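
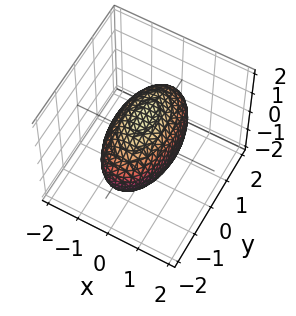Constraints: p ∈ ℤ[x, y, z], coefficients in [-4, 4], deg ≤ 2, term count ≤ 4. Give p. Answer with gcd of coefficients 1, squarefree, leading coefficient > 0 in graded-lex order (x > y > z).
First, the degree is 2 — a closed, bounded, convex surface; a quadric.
Next, symmetries: the y ↦ −y reflection is a symmetry, so y appears only in even powers; the z ↦ −z reflection is a symmetry, so z appears only in even powers; mirror symmetry x ↦ −x ⇒ only even powers of x.
Then, from the visible intercepts: the x-axis gridline crossings are at x ∈ {-1, 1}.
Finally, matching integer coefficients to the picture gives p.

3*x^2 + y^2 + 2*z^2 - 3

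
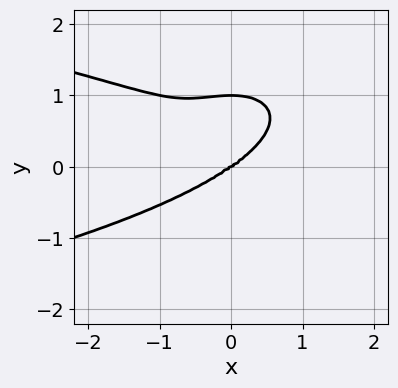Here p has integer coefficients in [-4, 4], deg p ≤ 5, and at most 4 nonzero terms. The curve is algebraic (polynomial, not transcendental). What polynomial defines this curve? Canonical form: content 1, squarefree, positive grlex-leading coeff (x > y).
x^2*y^2 + 3*y^4 + x^3 - 3*y^3

The degree is 4 — the shape is more complex than any degree-3 curve.
From the visible intercepts: one x-axis crossing is at x = 0; the y-axis gridline crossings are at y ∈ {0, 1}.
Matching integer coefficients to the picture gives p.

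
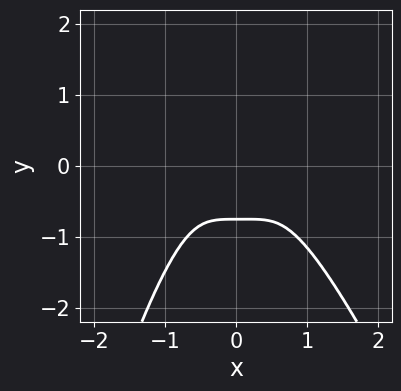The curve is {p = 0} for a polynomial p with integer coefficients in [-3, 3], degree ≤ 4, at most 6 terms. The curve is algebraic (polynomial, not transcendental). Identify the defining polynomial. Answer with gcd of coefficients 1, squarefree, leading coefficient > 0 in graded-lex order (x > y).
1. The degree is 4 — the shape is more complex than any degree-3 curve.
2. Against the integer gridlines: it misses every integer gridline on the x-axis.
3. The integer polynomial consistent with all of this is the stated p.

3*x^4 + x^3*y + y^3 - y^2 + 1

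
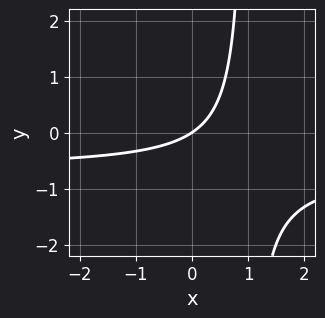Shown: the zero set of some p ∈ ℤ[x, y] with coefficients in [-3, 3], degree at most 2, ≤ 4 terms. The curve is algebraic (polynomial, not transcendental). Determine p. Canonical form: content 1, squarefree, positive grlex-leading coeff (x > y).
1. deg p = 2. A generic line meets the curve in up to 2 points.
2. Observable constraints: one y-axis crossing is at y = 0; it crosses the x-axis at the gridline x = 0.
3. Putting this together gives p.

3*x*y + 2*x - 3*y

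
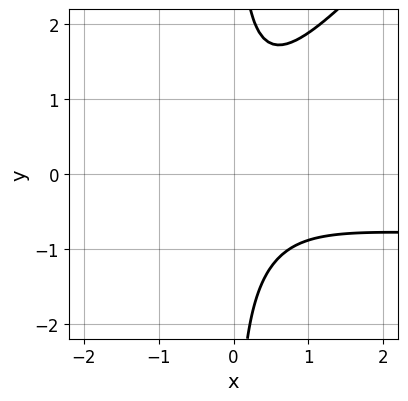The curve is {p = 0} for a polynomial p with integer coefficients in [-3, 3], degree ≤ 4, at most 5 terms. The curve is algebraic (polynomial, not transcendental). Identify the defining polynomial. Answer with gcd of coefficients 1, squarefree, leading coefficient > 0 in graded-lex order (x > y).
(a) Degree: no degree-2 curve has this shape, so deg p = 3.
(b) Against the integer gridlines: it misses every integer gridline on the y-axis; it misses every integer gridline on the x-axis.
(c) Assembling these constraints gives the stated polynomial.

3*x^2*y - 3*x*y^2 + 3*x^2 - x + 3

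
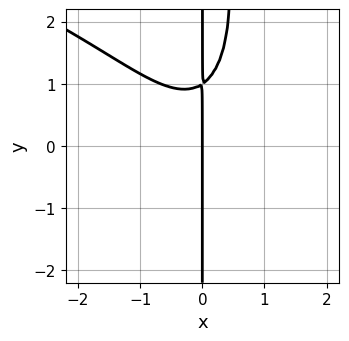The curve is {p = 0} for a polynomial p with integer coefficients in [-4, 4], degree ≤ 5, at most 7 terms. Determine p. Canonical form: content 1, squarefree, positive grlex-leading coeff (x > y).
x^2*y^2 + 3*x^3 + x^2*y - 3*x*y + 3*x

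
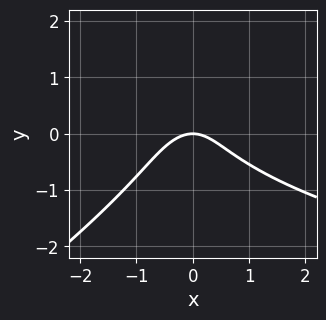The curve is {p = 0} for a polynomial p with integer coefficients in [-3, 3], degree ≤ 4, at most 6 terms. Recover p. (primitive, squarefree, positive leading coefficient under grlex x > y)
2*x*y^2 - 3*y^3 - 3*x^2 + y^2 - 3*y

First, degree: the shape is more complex than any degree-2 curve, so deg p = 3.
Then, from the visible intercepts: one y-axis crossing is at y = 0; it meets the x-axis at x = 0 (among the integer gridlines).
Finally, putting this together gives p.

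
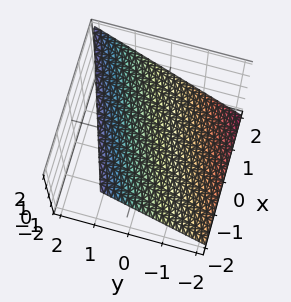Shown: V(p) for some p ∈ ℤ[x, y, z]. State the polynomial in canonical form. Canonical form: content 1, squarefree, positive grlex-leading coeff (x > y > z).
x - 3*y + 3*z - 2

First, deg p = 1. The surface is flat (a plane).
Then, reading off the gridlines: it crosses the x-axis at the gridline x = 2.
Finally, the integer polynomial consistent with all of this is the stated p.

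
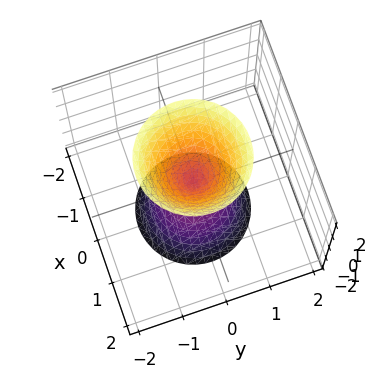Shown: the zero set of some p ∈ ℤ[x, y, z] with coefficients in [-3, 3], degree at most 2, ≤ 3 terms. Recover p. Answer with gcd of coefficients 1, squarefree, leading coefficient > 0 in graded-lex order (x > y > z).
3*x^2 + 3*y^2 - z^2

1. I count 2 distinct pieces. They look like related sheets of one shape, so recover p as a whole.
2. deg p = 2. Two nappes meeting at a single point; a quadric.
3. Symmetry: the surface is invariant under rotation about z: p = q(x² + y², z); it's symmetric under z → −z, forcing even powers of z.
4. From the visible intercepts: one x-axis crossing is at x = 0; one z-axis crossing is at z = 0; one y-axis crossing is at y = 0.
5. Solving for integer coefficients yields p as stated.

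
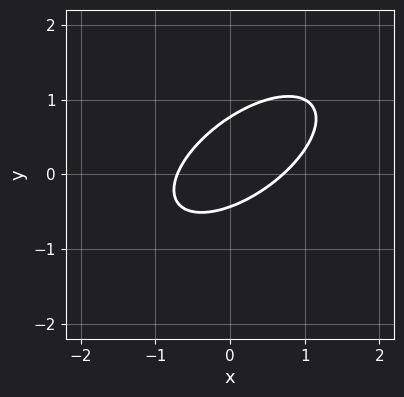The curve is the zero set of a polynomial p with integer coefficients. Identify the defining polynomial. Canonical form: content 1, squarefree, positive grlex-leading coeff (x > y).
2*x^2 - 3*x*y + 3*y^2 - y - 1

First, deg p = 2. No degree-1 curve has this shape.
Finally, solving for integer coefficients yields p as stated.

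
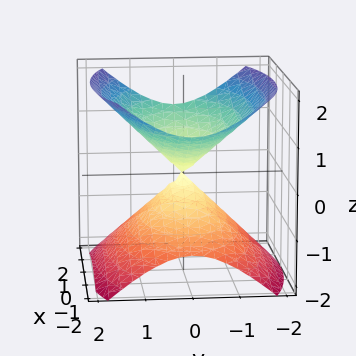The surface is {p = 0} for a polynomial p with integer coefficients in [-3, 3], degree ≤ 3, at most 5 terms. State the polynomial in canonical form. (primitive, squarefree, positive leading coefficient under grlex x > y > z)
The picture has 2 separate pieces. They look like related sheets of one shape, so recover p as a whole.
deg p = 2. Two nappes meeting at a single point; a quadric.
Symmetries: mirror symmetry x ↦ −x ⇒ only even powers of x; it's symmetric under y → −y, forcing even powers of y; the z ↦ −z reflection is a symmetry, so z appears only in even powers.
Observable constraints: it meets the x-axis at x = 0 (among the integer gridlines); it meets the z-axis at z = 0 (among the integer gridlines).
Putting this together gives p.

x^2 + 3*y^2 - 3*z^2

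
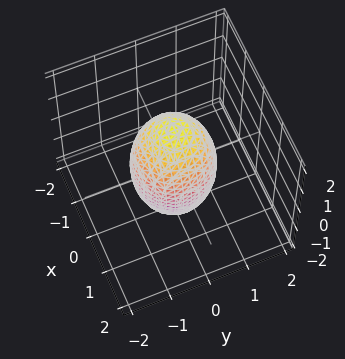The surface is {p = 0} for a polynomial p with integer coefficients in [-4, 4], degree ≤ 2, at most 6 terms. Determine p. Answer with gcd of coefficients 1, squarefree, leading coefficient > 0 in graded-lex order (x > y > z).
3*x^2 + 3*y^2 + z^2 - 3

1. The degree is 2 — a closed, bounded, convex surface; a quadric.
2. Symmetries: it's symmetric under z → −z, forcing even powers of z; the surface is invariant under rotation about z: p = q(x² + y², z).
3. Observable constraints: among the integer gridlines, it crosses the x-axis at x ∈ {-1, 1}; a circular section at z = -1 has radius between 0 and 1; among the integer gridlines, it crosses the y-axis at y ∈ {-1, 1}.
4. Matching integer coefficients to the picture gives p.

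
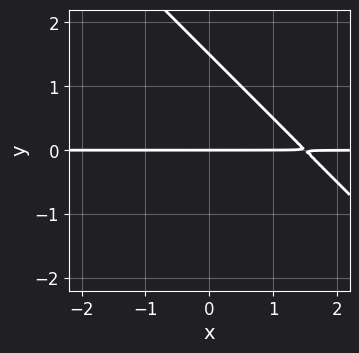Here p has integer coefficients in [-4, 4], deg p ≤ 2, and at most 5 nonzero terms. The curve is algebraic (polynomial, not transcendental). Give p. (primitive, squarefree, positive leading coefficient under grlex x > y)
2*x*y + 2*y^2 - 3*y

The degree is 2 — no degree-1 curve has this shape.
Against the integer gridlines: the visible x-axis segment lies entirely on the curve; it meets the y-axis at y = 0 (among the integer gridlines).
Assembling these constraints gives the stated polynomial.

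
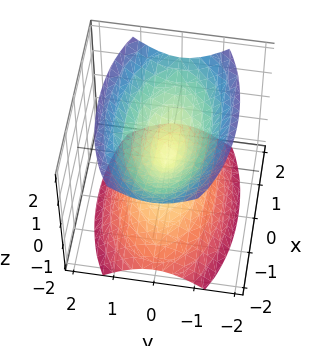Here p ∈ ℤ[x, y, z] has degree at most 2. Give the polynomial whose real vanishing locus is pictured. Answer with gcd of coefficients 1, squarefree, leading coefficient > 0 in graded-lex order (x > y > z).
x^2 + 3*y^2 - 2*z^2

I count 2 distinct pieces. They look like related sheets of one shape, so recover p as a whole.
Degree: a double cone through the origin; a quadric, so deg p = 2.
Symmetries: mirror symmetry z ↦ −z ⇒ only even powers of z; mirror symmetry y ↦ −y ⇒ only even powers of y; mirror symmetry x ↦ −x ⇒ only even powers of x.
Reading off the gridlines: it crosses the x-axis at the gridline x = 0; it meets the z-axis at z = 0 (among the integer gridlines); one y-axis crossing is at y = 0.
Solving for integer coefficients yields p as stated.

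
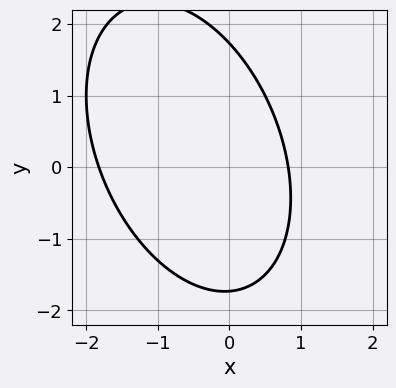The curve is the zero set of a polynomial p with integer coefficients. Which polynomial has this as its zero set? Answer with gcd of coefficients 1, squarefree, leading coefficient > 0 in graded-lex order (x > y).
2*x^2 + x*y + y^2 + 2*x - 3

1. deg p = 2. The shape is more complex than any degree-1 curve.
2. Putting this together gives p.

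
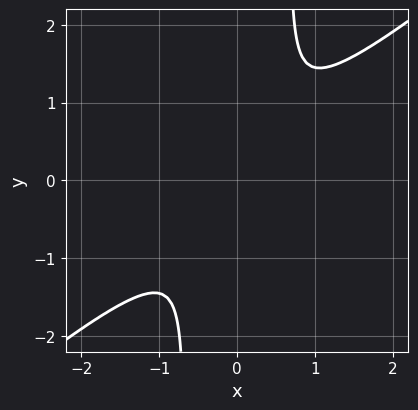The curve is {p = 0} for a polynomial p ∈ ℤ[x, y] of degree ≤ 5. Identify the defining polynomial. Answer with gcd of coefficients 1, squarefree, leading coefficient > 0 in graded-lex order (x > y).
The degree is 4 — a generic line meets the curve in up to 4 points.
Solving for integer coefficients yields p as stated.

3*x^4 - 2*x^3*y - 2*x^2*y^2 + 2*x^2 + y^2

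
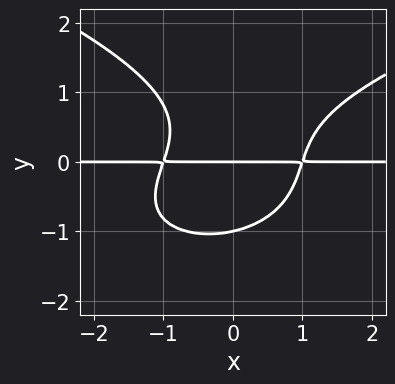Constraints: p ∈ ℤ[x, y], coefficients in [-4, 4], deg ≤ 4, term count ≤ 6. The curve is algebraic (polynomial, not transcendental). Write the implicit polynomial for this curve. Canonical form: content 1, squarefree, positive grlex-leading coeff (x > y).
3*y^4 - 3*x^2*y + 2*x*y^2 + 3*y

1. Degree: the shape is more complex than any degree-3 curve, so deg p = 4.
2. From the visible intercepts: among the integer gridlines, it crosses the y-axis at y ∈ {-1, 0}; every point of the x-axis in the box is on the curve.
3. Putting this together gives p.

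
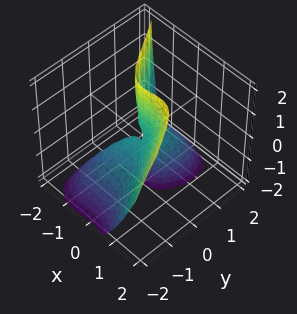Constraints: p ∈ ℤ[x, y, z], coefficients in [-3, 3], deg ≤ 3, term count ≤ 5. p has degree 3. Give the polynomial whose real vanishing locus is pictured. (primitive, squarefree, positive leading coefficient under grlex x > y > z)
2*x^3 - x^2*z + y^3 + 2*y*z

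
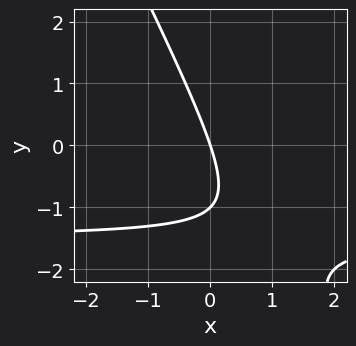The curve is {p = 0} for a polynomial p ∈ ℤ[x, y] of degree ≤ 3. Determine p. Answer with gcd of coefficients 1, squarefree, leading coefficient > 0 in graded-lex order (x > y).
2*x*y + y^2 + 3*x + y

1. The degree is 2 — a generic line meets the curve in up to 2 points.
2. Checking where it meets the axes: the y-axis gridline crossings are at y ∈ {-1, 0}; one x-axis crossing is at x = 0.
3. Assembling these constraints gives the stated polynomial.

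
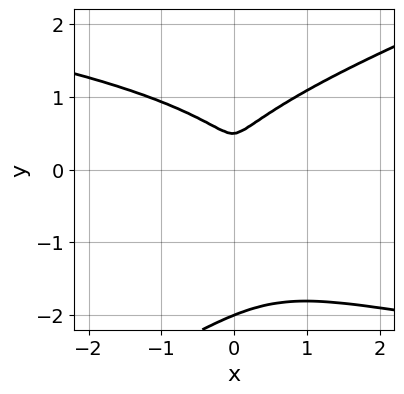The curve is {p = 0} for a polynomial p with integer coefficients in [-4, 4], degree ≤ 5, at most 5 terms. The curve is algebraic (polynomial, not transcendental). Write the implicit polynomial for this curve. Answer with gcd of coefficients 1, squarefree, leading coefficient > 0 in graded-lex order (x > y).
First, deg p = 4. No degree-3 curve has this shape.
Next, against the integer gridlines: it meets the y-axis at y = -2 (among the integer gridlines).
Finally, solving for integer coefficients yields p as stated.

x*y^3 - 2*y^4 - 3*y^3 + 3*x^2 + 2*y^2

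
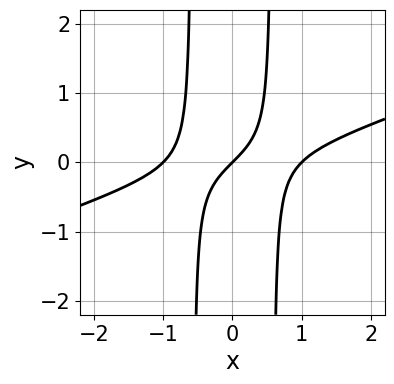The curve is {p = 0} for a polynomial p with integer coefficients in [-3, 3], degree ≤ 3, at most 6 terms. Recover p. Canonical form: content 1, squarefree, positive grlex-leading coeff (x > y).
x^3 - 3*x^2*y - x + y

First, degree: no degree-2 curve has this shape, so deg p = 3.
Next, against the integer gridlines: among the integer gridlines, it crosses the x-axis at x ∈ {-1, 0, 1}; one y-axis crossing is at y = 0.
Finally, fitting integer coefficients to these (and the overall shape) gives p.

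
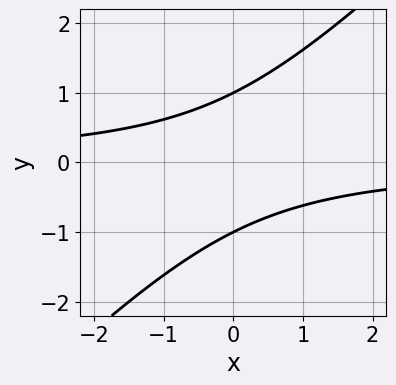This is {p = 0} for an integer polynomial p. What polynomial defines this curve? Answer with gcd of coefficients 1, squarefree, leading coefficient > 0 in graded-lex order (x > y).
First, the degree is 2 — the shape is more complex than any degree-1 curve.
Then, checking where it meets the axes: no x-intercept at any integer in the box; the y-axis gridline crossings are at y ∈ {-1, 1}.
Finally, together with the visible shape, these determine p as stated.

x*y - y^2 + 1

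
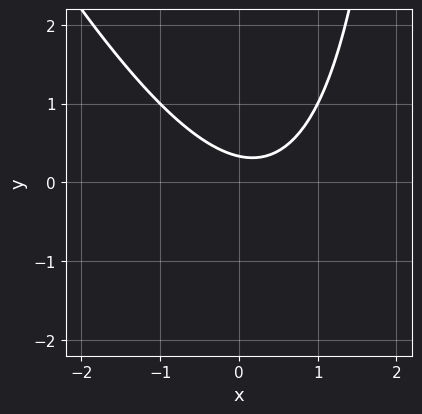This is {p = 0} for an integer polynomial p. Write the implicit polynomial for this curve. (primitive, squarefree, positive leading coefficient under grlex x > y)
(a) deg p = 2. The shape is more complex than any degree-1 curve.
(b) Observable constraints: the curve avoids every integer x-axis point in the box.
(c) Matching integer coefficients to the picture gives p.

2*x^2 + x*y - x - 3*y + 1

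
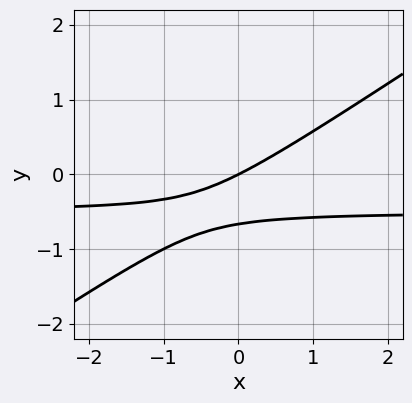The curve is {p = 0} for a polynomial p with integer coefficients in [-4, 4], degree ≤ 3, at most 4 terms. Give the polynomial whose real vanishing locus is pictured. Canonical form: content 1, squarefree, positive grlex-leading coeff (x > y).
deg p = 2.
Observable constraints: one x-axis crossing is at x = 0; it crosses the y-axis at the gridline y = 0.
Together with the visible shape, these determine p as stated.

2*x*y - 3*y^2 + x - 2*y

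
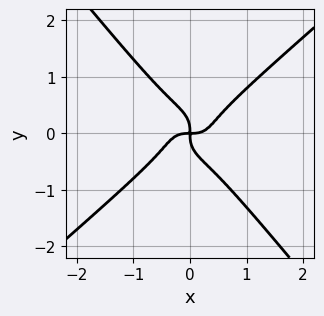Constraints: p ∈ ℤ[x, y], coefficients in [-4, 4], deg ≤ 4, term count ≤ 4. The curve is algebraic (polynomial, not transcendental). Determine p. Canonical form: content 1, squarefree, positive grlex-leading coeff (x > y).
First, deg p = 4.
Next, against the integer gridlines: one y-axis crossing is at y = 0; one x-axis crossing is at x = 0.
Finally, together with the visible shape, these determine p as stated.

3*x^4 - 2*x*y^3 - 3*y^4 - x*y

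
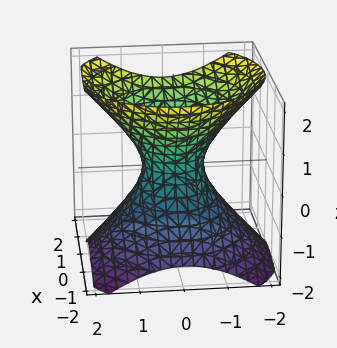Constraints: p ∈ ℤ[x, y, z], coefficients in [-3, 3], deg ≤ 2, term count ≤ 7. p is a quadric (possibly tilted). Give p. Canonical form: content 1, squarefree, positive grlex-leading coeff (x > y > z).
2*x^2 - x*z + 2*y^2 - 2*z^2 - 1

Degree: a generic line meets the surface in up to 2 points, so deg p = 2.
Against the integer gridlines: no z-intercept at any integer in the box.
Matching integer coefficients to the picture gives p.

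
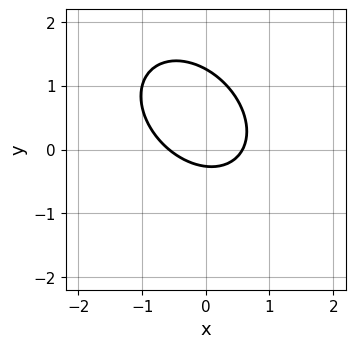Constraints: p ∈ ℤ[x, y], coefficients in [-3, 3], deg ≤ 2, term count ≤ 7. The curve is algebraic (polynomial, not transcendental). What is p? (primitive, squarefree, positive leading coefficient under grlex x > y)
1. deg p = 2. A generic line meets the curve in up to 2 points.
2. Solving for integer coefficients yields p as stated.

3*x^2 + 2*x*y + 3*y^2 - 3*y - 1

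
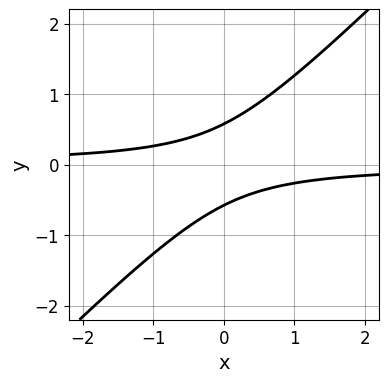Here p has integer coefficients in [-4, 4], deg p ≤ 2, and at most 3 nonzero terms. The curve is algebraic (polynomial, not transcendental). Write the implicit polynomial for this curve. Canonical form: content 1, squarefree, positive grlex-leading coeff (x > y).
1. deg p = 2. A generic line meets the curve in up to 2 points.
2. Checking where it meets the axes: it misses every integer gridline on the x-axis.
3. Fitting integer coefficients to these (and the overall shape) gives p.

3*x*y - 3*y^2 + 1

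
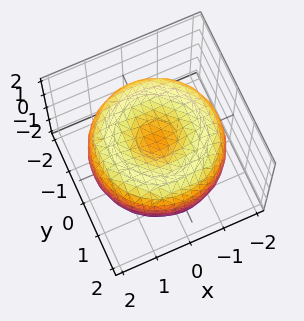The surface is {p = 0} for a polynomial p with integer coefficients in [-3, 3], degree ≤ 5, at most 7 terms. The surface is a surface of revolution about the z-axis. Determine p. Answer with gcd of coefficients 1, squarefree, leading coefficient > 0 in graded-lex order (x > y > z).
x^4 + 2*x^2*y^2 + y^4 - 3*x^2 - 3*y^2 + 3*z^2 - 1

First, degree: no degree-3 surface has this shape, so deg p = 4.
Next, by symmetry, every cross-section ⟂ z is a circle, so x, y appear only via x² + y².
Next, against the integer gridlines: a circular section at z = 1 has radius exactly 1.
Finally, fitting integer coefficients to these (and the overall shape) gives p.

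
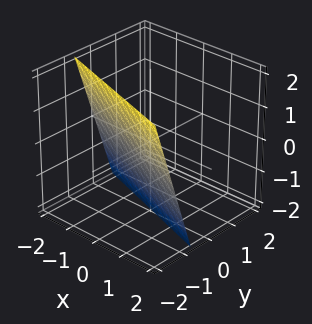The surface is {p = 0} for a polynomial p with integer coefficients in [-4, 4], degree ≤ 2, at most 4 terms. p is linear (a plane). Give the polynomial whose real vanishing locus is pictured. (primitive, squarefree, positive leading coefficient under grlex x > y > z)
x + 3*y + z + 2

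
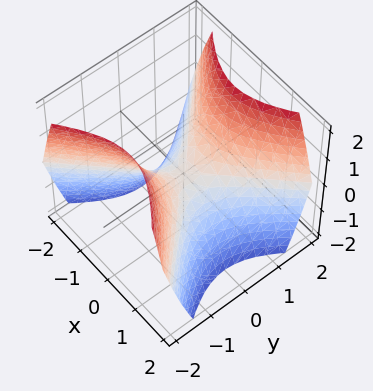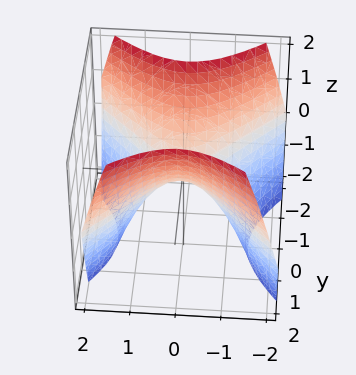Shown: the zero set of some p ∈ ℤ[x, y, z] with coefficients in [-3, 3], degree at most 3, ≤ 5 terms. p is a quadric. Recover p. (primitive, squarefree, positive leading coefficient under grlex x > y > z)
x^2 - y^2 + z

(a) Degree: a saddle surface; a quadric, so deg p = 2.
(b) Symmetries: it's symmetric under y → −y, forcing even powers of y; it's symmetric under x → −x, forcing even powers of x.
(c) Observable constraints: it crosses the x-axis at the gridline x = 0; it meets the z-axis at z = 0 (among the integer gridlines); it meets the y-axis at y = 0 (among the integer gridlines).
(d) The integer polynomial consistent with all of this is the stated p.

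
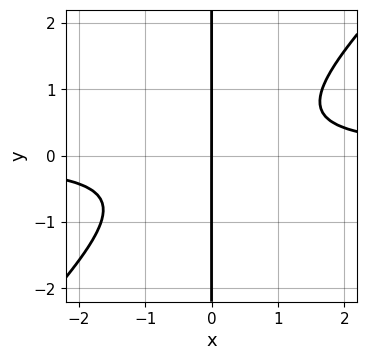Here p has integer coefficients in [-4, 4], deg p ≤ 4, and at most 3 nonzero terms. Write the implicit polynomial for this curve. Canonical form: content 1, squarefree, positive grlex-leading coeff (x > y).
1. deg p = 3. No degree-2 curve has this shape.
2. Observable constraints: it crosses the x-axis at the gridline x = 0; every point of the y-axis in the box is on the curve.
3. Matching integer coefficients to the picture gives p.

3*x^2*y - 3*x*y^2 - 2*x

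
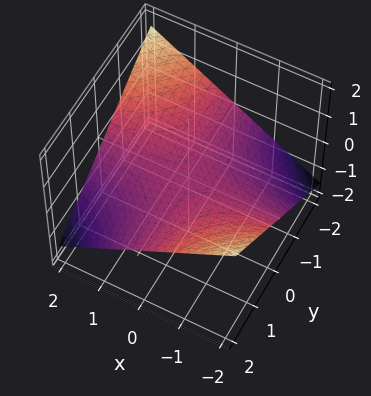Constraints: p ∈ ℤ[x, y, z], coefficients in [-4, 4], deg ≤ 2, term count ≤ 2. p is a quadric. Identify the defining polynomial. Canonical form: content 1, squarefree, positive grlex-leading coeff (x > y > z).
x*y + 3*z

(a) Degree: a hyperbolic paraboloid; a quadric, so deg p = 2.
(b) From the axis intercepts and sections: every point of the y-axis in the box is on the surface; one z-axis crossing is at z = 0.
(c) The integer polynomial consistent with all of this is the stated p. Check: (1, 0, 0) on the x-axis lies on the surface, and p(1, 0, 0) = 0. ✓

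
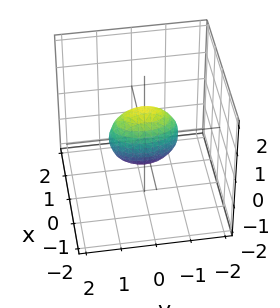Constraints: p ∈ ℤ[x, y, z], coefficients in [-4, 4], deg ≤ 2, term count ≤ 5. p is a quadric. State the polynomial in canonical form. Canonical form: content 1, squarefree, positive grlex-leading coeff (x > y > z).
3*x^2 + y^2 + z^2 - 1

Degree: bounded and convex; a quadric, so deg p = 2.
Symmetries: the y ↦ −y reflection is a symmetry, so y appears only in even powers; the x ↦ −x reflection is a symmetry, so x appears only in even powers; it's symmetric under z → −z, forcing even powers of z.
Reading off the gridlines: among the integer gridlines, it crosses the y-axis at y ∈ {-1, 1}; among the integer gridlines, it crosses the z-axis at z ∈ {-1, 1}.
Matching integer coefficients to the picture gives p.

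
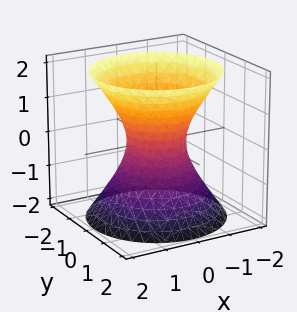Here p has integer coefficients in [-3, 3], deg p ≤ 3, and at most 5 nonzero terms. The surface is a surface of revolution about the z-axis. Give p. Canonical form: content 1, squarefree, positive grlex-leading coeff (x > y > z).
1. The degree is 2 — a generic line meets the surface in up to 2 points.
2. Symmetries: rotational symmetry about the z-axis ⇒ p depends on x, y only through x² + y².
3. Observable constraints: a circular section at z = 0 has radius between 0 and 1; it misses every integer gridline on the z-axis.
4. Fitting integer coefficients to these (and the overall shape) gives p.

3*x^2 + 3*y^2 - 2*z^2 - 2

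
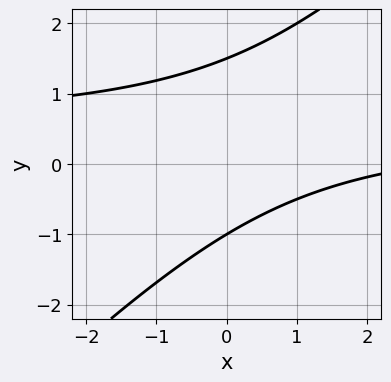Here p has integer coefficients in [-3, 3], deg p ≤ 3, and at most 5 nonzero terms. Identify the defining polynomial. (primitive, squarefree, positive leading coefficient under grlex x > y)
(a) deg p = 2. A generic line meets the curve in up to 2 points.
(b) From the axis intercepts and sections: one y-axis crossing is at y = -1; no x-intercept at any integer in the box.
(c) These observations pin down the coefficients.

2*x*y - 2*y^2 - x + y + 3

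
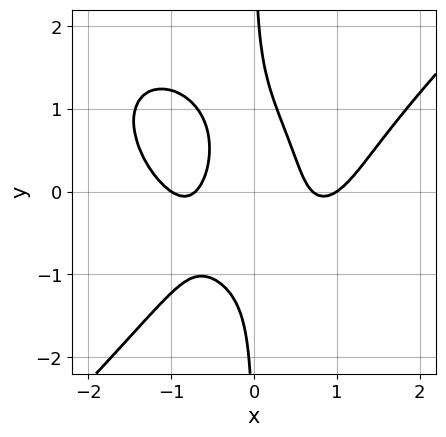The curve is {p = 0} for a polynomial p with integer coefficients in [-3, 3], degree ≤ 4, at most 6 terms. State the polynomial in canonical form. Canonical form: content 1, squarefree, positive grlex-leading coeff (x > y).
2*x^4 - 2*x*y^3 - 3*x^2*y - 3*x^2 + 1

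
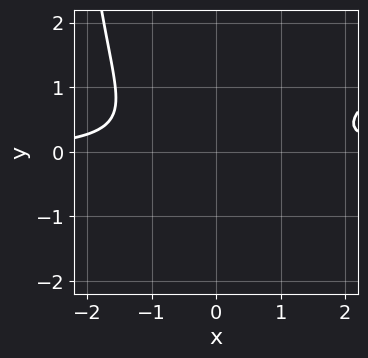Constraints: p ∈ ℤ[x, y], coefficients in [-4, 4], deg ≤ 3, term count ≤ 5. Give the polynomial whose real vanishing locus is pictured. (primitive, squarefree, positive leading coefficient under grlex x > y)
x^2*y - x*y^2 - 3*y^2 - 1

First, deg p = 3.
Next, from the visible intercepts: it misses every integer gridline on the y-axis; it misses every integer gridline on the x-axis.
Finally, fitting integer coefficients to these (and the overall shape) gives p.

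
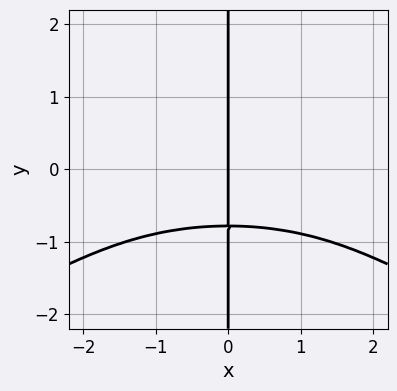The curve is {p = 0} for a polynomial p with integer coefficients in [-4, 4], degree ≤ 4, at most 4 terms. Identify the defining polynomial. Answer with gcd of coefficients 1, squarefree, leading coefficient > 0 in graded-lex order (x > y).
x^3*y - 3*x*y^3 - 2*x*y - 3*x

1. deg p = 4.
2. From the visible intercepts: one x-axis crossing is at x = 0; every point of the y-axis in the box is on the curve.
3. Matching integer coefficients to the picture gives p.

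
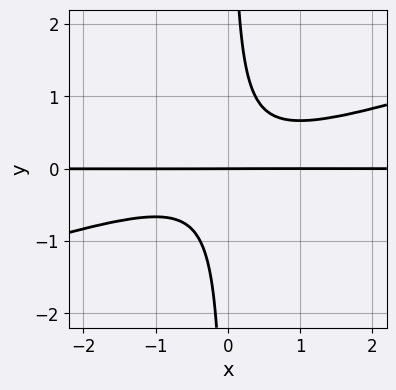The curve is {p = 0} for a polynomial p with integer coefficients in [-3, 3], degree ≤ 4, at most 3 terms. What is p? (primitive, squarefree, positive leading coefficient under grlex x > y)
x^2*y - 3*x*y^2 + y

1. The degree is 3 — the shape is more complex than any degree-2 curve.
2. Observable constraints: every point of the x-axis in the box is on the curve; it meets the y-axis at y = 0 (among the integer gridlines).
3. Together with the visible shape, these determine p as stated.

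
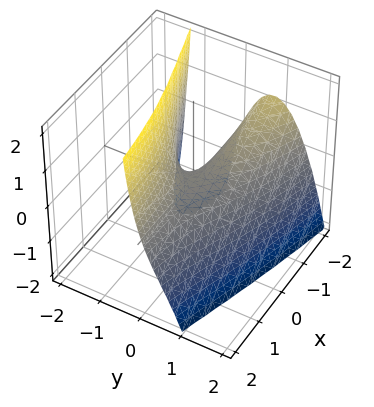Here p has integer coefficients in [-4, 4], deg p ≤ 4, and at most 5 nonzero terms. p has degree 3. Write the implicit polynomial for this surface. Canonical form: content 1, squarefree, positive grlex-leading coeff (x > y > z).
1. The degree is 3 — no degree-2 surface has this shape.
2. Checking where it meets the axes: it meets the z-axis at z = 0 (among the integer gridlines); one y-axis crossing is at y = 0; every point of the x-axis in the box is on the surface.
3. Matching integer coefficients to the picture gives p.

3*y^3 + 3*x*y + 2*y*z + 2*z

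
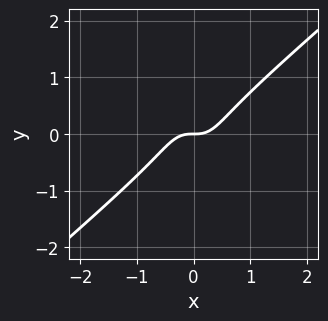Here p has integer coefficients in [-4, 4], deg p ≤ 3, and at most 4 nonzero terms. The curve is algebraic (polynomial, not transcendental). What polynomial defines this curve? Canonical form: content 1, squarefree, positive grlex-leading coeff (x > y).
3*x^3 - 2*x^2*y - 2*y^3 - y

1. The degree is 3 — a generic line meets the curve in up to 3 points.
2. Reading off the gridlines: it meets the y-axis at y = 0 (among the integer gridlines); it meets the x-axis at x = 0 (among the integer gridlines).
3. Solving for integer coefficients yields p as stated.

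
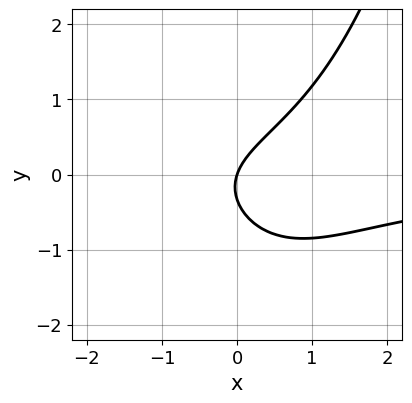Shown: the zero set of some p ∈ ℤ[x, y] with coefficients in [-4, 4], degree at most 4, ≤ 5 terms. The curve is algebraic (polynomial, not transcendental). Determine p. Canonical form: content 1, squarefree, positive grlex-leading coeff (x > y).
Degree: the shape is more complex than any degree-2 curve, so deg p = 3.
Reading off the gridlines: one y-axis crossing is at y = 0; it meets the x-axis at x = 0 (among the integer gridlines).
Solving for integer coefficients yields p as stated.

2*x^2*y - 3*y^2 + 3*x - y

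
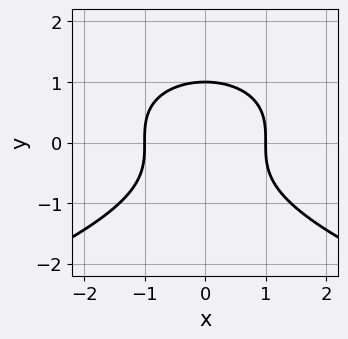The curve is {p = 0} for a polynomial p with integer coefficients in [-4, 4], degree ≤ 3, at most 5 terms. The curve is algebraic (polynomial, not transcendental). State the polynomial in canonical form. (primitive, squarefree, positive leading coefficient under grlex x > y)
1. Degree: a generic line meets the curve in up to 3 points, so deg p = 3.
2. Symmetries: mirror symmetry x ↦ −x ⇒ only even powers of x.
3. Against the integer gridlines: the x-axis gridline crossings are at x ∈ {-1, 1}; it meets the y-axis at y = 1 (among the integer gridlines).
4. Putting this together gives p.

y^3 + x^2 - 1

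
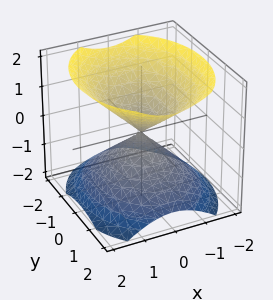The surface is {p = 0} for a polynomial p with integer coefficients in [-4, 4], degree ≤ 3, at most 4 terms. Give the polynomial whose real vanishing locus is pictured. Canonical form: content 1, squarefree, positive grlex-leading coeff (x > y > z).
3*x^2 + 2*y^2 - 3*z^2

(a) There are 2 components.
(b) The degree is 2 — two nappes meeting at a single point; a quadric.
(c) Symmetries: mirror symmetry x ↦ −x ⇒ only even powers of x; mirror symmetry z ↦ −z ⇒ only even powers of z; it's symmetric under y → −y, forcing even powers of y.
(d) From the visible intercepts: it meets the y-axis at y = 0 (among the integer gridlines); one x-axis crossing is at x = 0; it meets the z-axis at z = 0 (among the integer gridlines).
(e) Together with the visible shape, these determine p as stated.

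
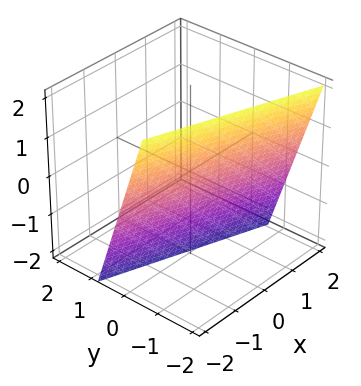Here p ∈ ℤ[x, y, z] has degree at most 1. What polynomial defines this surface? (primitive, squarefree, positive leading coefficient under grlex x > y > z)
x + 3*y + z + 2

1. Degree: the surface is flat (a plane), so deg p = 1.
2. Observable constraints: one x-axis crossing is at x = -2; it crosses the z-axis at the gridline z = -2.
3. Assembling these constraints gives the stated polynomial.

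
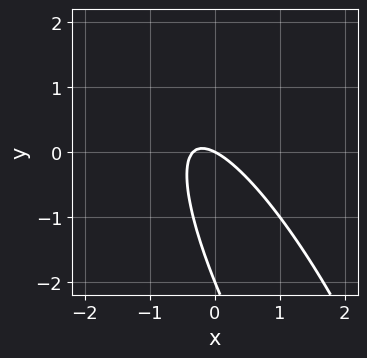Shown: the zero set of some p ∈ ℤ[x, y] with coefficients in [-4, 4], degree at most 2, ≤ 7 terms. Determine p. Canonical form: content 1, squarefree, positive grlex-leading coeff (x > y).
3*x^2 + 3*x*y + y^2 + x + 2*y

(a) deg p = 2. No degree-1 curve has this shape.
(b) From the axis intercepts and sections: among the integer gridlines, it crosses the y-axis at y ∈ {-2, 0}; one x-axis crossing is at x = 0.
(c) Assembling these constraints gives the stated polynomial.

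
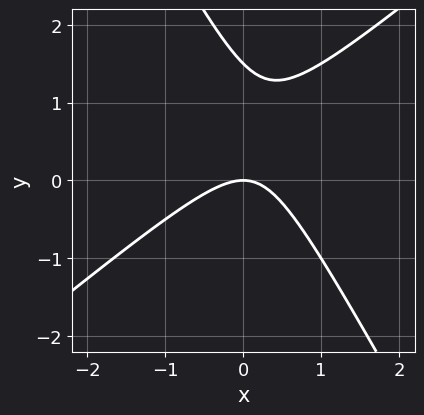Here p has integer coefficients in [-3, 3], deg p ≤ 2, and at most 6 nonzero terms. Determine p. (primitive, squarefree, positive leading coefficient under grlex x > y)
3*x^2 - 2*x*y - 2*y^2 + 3*y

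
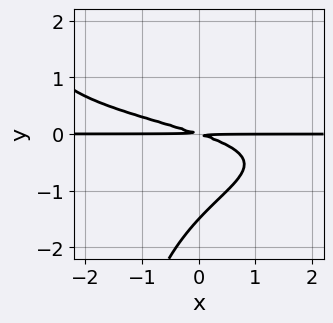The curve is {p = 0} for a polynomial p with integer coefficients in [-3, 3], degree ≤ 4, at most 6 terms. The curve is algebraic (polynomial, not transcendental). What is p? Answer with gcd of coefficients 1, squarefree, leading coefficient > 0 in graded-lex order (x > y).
x*y^3 + 2*y^3 + x*y + 3*y^2

1. deg p = 4.
2. Checking where it meets the axes: every point of the x-axis in the box is on the curve.
3. The integer polynomial consistent with all of this is the stated p.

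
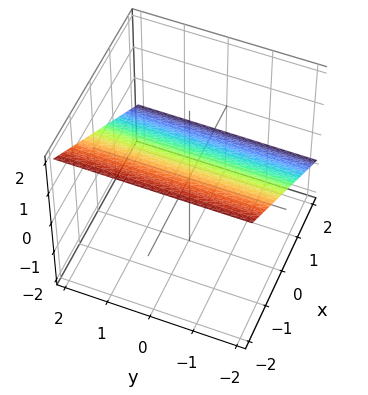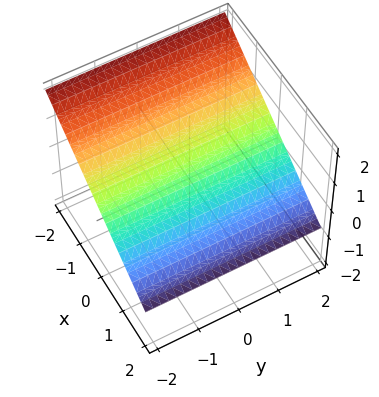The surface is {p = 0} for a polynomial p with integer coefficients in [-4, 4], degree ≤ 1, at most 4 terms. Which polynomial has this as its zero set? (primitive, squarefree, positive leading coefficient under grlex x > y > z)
2*x + 3*z - 2

deg p = 1.
From the visible intercepts: it meets the x-axis at x = 1 (among the integer gridlines); the surface avoids every integer y-axis point in the box.
Fitting integer coefficients to these (and the overall shape) gives p.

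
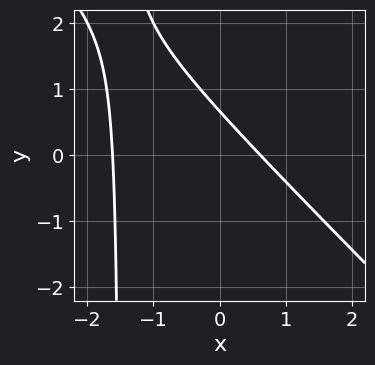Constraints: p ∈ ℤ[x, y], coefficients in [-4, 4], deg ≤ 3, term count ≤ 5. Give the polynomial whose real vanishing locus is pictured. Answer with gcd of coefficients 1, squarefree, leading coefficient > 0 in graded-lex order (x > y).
2*x^2 + 2*x*y + 2*x + 3*y - 2

The degree is 2 — a generic line meets the curve in up to 2 points.
Putting this together gives p.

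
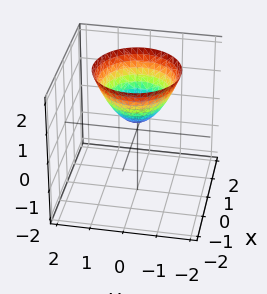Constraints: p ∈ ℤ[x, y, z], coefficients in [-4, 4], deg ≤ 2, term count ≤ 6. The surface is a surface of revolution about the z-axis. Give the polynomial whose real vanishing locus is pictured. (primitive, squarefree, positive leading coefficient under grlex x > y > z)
(a) The degree is 2 — no degree-1 surface has this shape.
(b) Symmetries: the z-axis is an axis of rotation, so x and y enter only as x² + y².
(c) Reading off the gridlines: no y-intercept at any integer in the box; a circular section at z = 2 has radius between 1 and 2; the surface avoids every integer x-axis point in the box.
(d) These observations pin down the coefficients.

3*x^2 + 3*y^2 - 3*z + 1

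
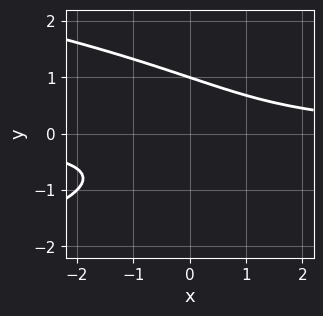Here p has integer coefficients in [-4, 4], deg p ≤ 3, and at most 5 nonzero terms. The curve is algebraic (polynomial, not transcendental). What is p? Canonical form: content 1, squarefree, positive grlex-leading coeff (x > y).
First, degree: a generic line meets the curve in up to 3 points, so deg p = 3.
Next, from the axis intercepts and sections: it misses every integer gridline on the x-axis; it crosses the y-axis at the gridline y = 1.
Finally, assembling these constraints gives the stated polynomial.

y^3 + x*y - 1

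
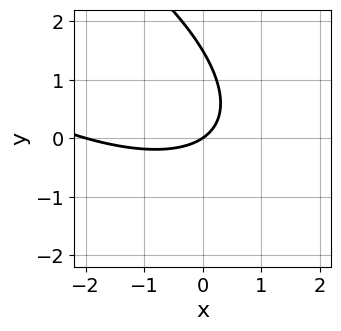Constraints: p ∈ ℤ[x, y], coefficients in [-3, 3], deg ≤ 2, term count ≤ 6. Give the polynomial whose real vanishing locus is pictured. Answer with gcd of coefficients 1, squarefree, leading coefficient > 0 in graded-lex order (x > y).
x^2 + 2*x*y + 2*y^2 + 2*x - 3*y

First, degree: the shape is more complex than any degree-1 curve, so deg p = 2.
Next, observable constraints: the x-axis gridline crossings are at x ∈ {-2, 0}; it crosses the y-axis at the gridline y = 0.
Finally, together with the visible shape, these determine p as stated.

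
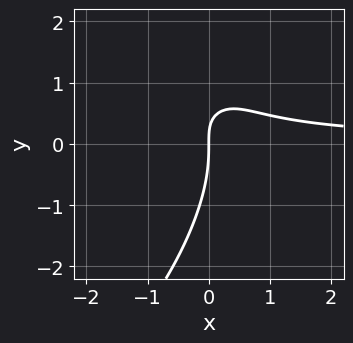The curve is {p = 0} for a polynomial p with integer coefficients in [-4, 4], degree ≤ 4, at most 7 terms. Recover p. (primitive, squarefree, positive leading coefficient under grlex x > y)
2*x^2*y - 2*x*y^2 + y^3 + 3*x*y - 2*x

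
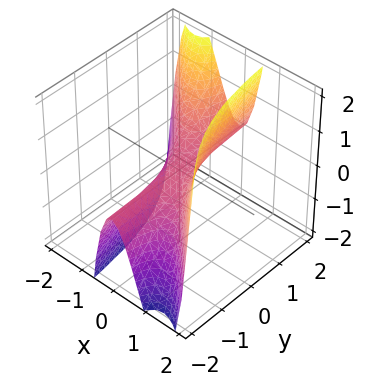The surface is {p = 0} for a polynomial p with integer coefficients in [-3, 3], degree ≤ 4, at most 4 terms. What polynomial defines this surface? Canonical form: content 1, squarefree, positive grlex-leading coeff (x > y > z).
2*x^3 + 2*x^2*y - z

First, the degree is 3 — no degree-2 surface has this shape.
Then, observable constraints: it crosses the z-axis at the gridline z = 0; the visible y-axis segment lies entirely on the surface.
Finally, together with the visible shape, these determine p as stated.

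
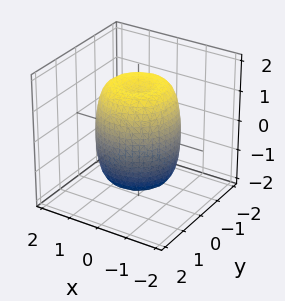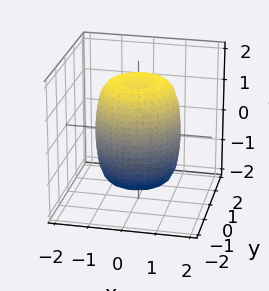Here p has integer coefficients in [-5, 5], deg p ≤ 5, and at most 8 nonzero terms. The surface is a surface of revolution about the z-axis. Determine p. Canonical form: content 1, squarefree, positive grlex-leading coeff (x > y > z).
Degree: no degree-3 surface has this shape, so deg p = 4.
By symmetry, the surface is invariant under rotation about z: p = q(x² + y², z).
From the visible intercepts: a circular section at z = 0 has radius between 1 and 2.
These observations pin down the coefficients.

2*x^4 + 4*x^2*y^2 + 2*y^4 - 2*x^2 - 2*y^2 + z^2 - 2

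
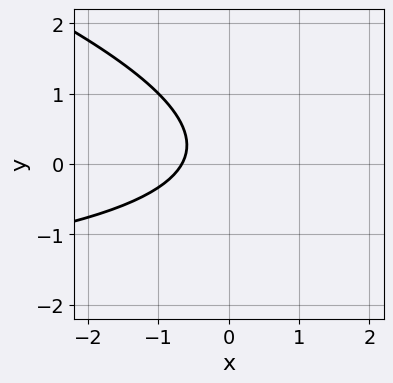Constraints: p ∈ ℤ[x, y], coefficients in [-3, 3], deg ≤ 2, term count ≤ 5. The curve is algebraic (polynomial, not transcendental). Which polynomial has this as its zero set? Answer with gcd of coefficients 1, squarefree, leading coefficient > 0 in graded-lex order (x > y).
Degree: the shape is more complex than any degree-1 curve, so deg p = 2.
Observable constraints: it misses every integer gridline on the y-axis.
These observations pin down the coefficients.

x*y + 3*y^2 + 3*x - y + 2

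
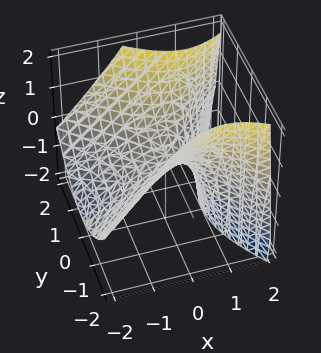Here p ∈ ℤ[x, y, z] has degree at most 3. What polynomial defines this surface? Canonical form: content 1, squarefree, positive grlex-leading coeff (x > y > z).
First, degree: a generic line meets the surface in up to 2 points, so deg p = 2.
Then, observable constraints: one y-axis crossing is at y = 0; it meets the x-axis at x = 0 (among the integer gridlines); one z-axis crossing is at z = 0.
Finally, together with the visible shape, these determine p as stated.

2*x^2 - 2*x*z - 2*y^2 + 3*z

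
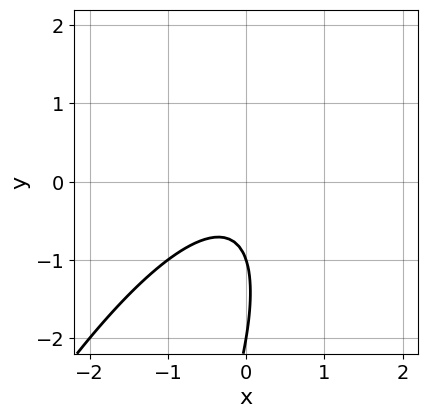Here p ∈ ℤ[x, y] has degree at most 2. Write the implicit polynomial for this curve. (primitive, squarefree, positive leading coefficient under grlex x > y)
3*x^2 - 3*x*y + y^2 + 3*y + 2

First, the degree is 2 — the shape is more complex than any degree-1 curve.
Next, checking where it meets the axes: among the integer gridlines, it crosses the y-axis at y ∈ {-2, -1}; it misses every integer gridline on the x-axis.
Finally, the integer polynomial consistent with all of this is the stated p.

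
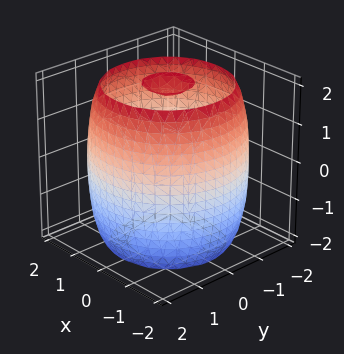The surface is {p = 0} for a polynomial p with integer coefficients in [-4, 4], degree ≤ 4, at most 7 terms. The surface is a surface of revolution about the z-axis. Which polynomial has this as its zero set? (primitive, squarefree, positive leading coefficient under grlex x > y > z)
1. The picture has 3 separate pieces. Treating them together as one polynomial.
2. The degree is 4 — a generic line meets the surface in up to 4 points.
3. Symmetries: rotational symmetry about the z-axis ⇒ p depends on x, y only through x² + y².
4. Observable constraints: a circular section at z = -2 has radius between 0 and 1.
5. Solving for integer coefficients yields p as stated.

x^4 + 2*x^2*y^2 + y^4 - 3*x^2 - 3*y^2 + z^2 - 3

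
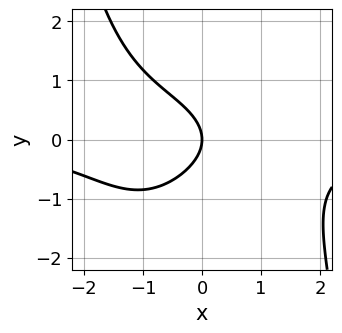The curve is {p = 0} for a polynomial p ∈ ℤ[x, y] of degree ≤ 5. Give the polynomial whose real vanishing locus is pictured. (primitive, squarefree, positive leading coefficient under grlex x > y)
x^3*y + 3*y^2 + 3*x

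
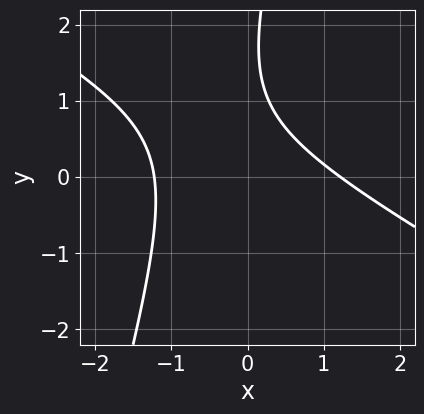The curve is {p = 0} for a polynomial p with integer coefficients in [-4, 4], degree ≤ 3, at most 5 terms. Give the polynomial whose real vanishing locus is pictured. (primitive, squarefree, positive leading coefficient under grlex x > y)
2*x^2 + 3*x*y - y^2 + 3*y - 3

(a) Degree: the shape is more complex than any degree-1 curve, so deg p = 2.
(b) From the axis intercepts and sections: it misses every integer gridline on the y-axis.
(c) Putting this together gives p.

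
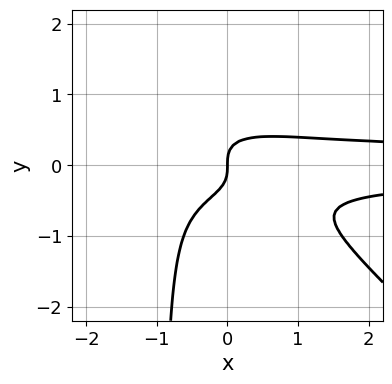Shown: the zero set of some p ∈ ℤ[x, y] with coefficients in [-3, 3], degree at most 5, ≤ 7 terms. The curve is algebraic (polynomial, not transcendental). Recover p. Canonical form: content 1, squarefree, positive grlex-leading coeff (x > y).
1. Degree: no degree-3 curve has this shape, so deg p = 4.
2. Against the integer gridlines: it meets the y-axis at y = 0 (among the integer gridlines); one x-axis crossing is at x = 0.
3. These observations pin down the coefficients.

3*x^2*y^2 + 3*x*y^3 + x*y^2 + 3*y^3 - x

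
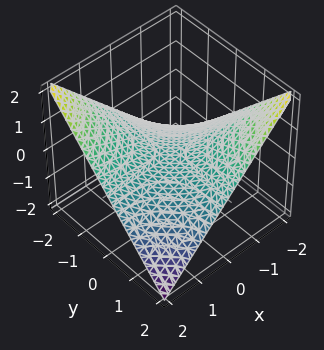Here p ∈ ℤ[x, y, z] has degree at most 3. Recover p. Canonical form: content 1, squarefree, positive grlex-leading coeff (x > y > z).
x*y + 2*z

Degree: a generic line meets the surface in up to 2 points, so deg p = 2.
From the axis intercepts and sections: the visible x-axis segment lies entirely on the surface; it crosses the z-axis at the gridline z = 0.
Together with the visible shape, these determine p as stated. Check: (0, 1, 0) on the y-axis lies on the surface, and p(0, 1, 0) = 0. ✓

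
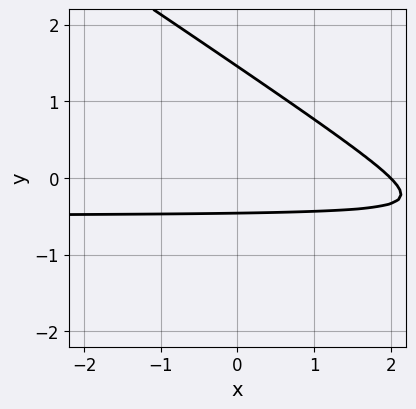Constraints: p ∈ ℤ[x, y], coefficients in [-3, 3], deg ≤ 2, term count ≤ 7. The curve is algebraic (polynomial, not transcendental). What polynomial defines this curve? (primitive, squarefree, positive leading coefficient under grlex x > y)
The degree is 2 — a generic line meets the curve in up to 2 points.
From the visible intercepts: one x-axis crossing is at x = 2.
Fitting integer coefficients to these (and the overall shape) gives p.

2*x*y + 3*y^2 + x - 3*y - 2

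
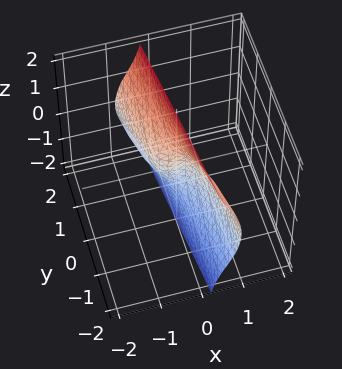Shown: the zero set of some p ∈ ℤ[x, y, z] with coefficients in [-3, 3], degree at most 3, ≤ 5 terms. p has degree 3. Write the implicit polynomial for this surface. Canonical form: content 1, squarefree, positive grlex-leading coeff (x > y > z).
(a) deg p = 3.
(b) Against the integer gridlines: it crosses the y-axis at the gridline y = 0; every point of the z-axis in the box is on the surface; it meets the x-axis at x = 0 (among the integer gridlines).
(c) Together with the visible shape, these determine p as stated.

3*x^3 + 2*x*z^2 + y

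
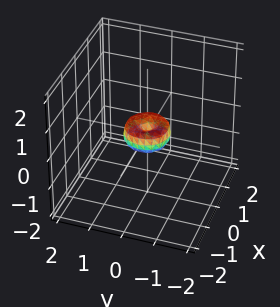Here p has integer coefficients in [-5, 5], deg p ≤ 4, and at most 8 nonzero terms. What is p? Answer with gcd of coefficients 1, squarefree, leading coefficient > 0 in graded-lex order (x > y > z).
(a) Degree: a generic line meets the surface in up to 4 points, so deg p = 4.
(b) Symmetries: the surface is invariant under rotation about z: p = q(x² + y², z).
(c) Observable constraints: it meets the y-axis at y = 0 (among the integer gridlines); one x-axis crossing is at x = 0; it meets the z-axis at z = 0 (among the integer gridlines).
(d) Assembling these constraints gives the stated polynomial.

2*x^4 + 4*x^2*y^2 + 2*y^4 - x^2 - y^2 + z^2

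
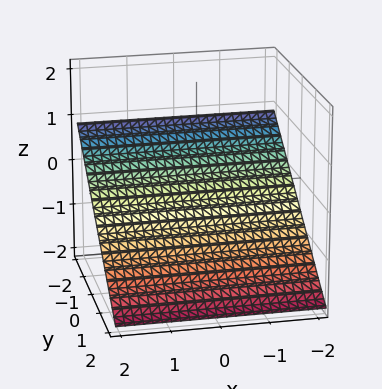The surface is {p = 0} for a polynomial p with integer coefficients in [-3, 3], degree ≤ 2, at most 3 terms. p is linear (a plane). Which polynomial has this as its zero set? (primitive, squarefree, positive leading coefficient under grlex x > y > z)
(a) Degree: every cross-section is a straight line — this is a plane, so deg p = 1.
(b) From the axis intercepts and sections: no x-intercept at any integer in the box; it crosses the y-axis at the gridline y = -1.
(c) Together with the visible shape, these determine p as stated.

2*y + 3*z + 2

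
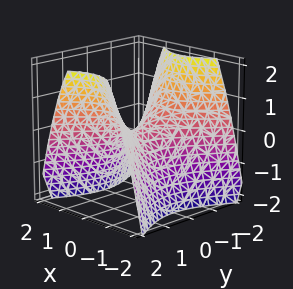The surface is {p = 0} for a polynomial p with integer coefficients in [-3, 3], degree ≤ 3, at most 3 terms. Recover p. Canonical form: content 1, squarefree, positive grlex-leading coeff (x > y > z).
3*x^2 - 2*y^2 + 3*z

(a) deg p = 2. A saddle surface; a quadric.
(b) Symmetries: the x ↦ −x reflection is a symmetry, so x appears only in even powers; the y ↦ −y reflection is a symmetry, so y appears only in even powers.
(c) Reading off the gridlines: it crosses the z-axis at the gridline z = 0; one x-axis crossing is at x = 0; it crosses the y-axis at the gridline y = 0.
(d) These observations pin down the coefficients.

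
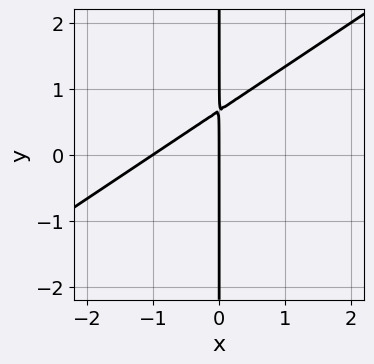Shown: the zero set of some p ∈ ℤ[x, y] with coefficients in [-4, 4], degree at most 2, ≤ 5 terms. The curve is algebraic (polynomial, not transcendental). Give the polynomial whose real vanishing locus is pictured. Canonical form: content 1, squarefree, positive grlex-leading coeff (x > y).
2*x^2 - 3*x*y + 2*x

(a) Degree: a generic line meets the curve in up to 2 points, so deg p = 2.
(b) From the axis intercepts and sections: every point of the y-axis in the box is on the curve; among the integer gridlines, it crosses the x-axis at x ∈ {-1, 0}.
(c) Solving for integer coefficients yields p as stated.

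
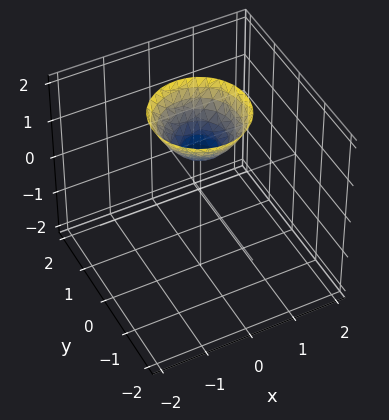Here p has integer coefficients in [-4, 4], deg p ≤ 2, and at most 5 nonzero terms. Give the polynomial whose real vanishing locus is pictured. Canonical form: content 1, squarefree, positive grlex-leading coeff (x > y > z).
(a) Degree: no degree-1 surface has this shape, so deg p = 2.
(b) Symmetry: the z-axis is an axis of rotation, so x and y enter only as x² + y².
(c) Observable constraints: it crosses the z-axis at the gridline z = 1; no y-intercept at any integer in the box; a circular section at z = 2 has radius exactly 1.
(d) Solving for integer coefficients yields p as stated.

x^2 + y^2 - z + 1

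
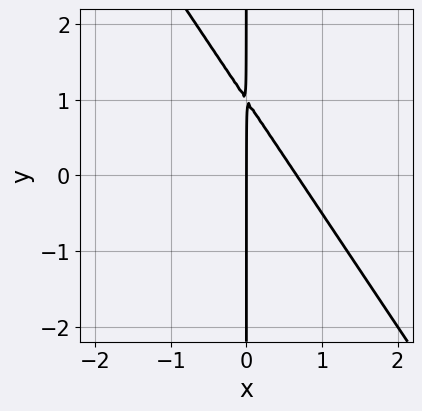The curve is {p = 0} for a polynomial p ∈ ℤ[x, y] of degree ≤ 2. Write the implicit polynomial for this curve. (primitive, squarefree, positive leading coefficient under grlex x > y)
3*x^2 + 2*x*y - 2*x

First, degree: no degree-1 curve has this shape, so deg p = 2.
Then, from the axis intercepts and sections: every point of the y-axis in the box is on the curve; it meets the x-axis at x = 0 (among the integer gridlines).
Finally, together with the visible shape, these determine p as stated.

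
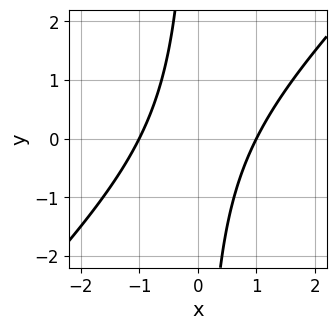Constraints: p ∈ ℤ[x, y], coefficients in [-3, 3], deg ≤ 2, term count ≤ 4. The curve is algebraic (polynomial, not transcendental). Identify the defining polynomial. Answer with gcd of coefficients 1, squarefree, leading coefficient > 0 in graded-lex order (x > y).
x^2 - x*y - 1

First, deg p = 2.
Then, from the axis intercepts and sections: no y-intercept at any integer in the box; among the integer gridlines, it crosses the x-axis at x ∈ {-1, 1}.
Finally, matching integer coefficients to the picture gives p.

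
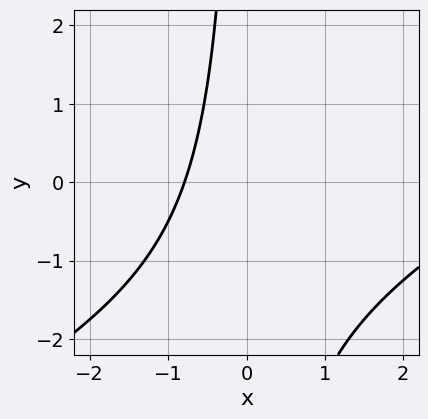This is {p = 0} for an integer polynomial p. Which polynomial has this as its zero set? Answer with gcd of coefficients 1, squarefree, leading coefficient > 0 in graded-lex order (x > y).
x^2 - 2*x*y - 3*x - 3

Degree: no degree-1 curve has this shape, so deg p = 2.
From the visible intercepts: no y-intercept at any integer in the box.
These observations pin down the coefficients.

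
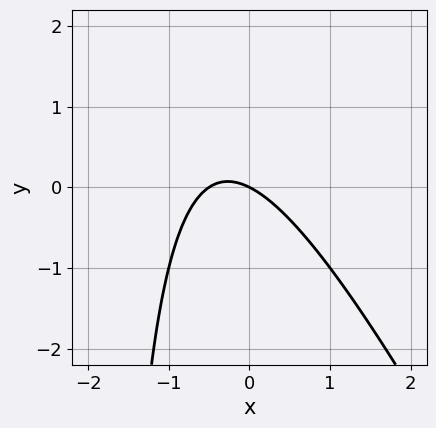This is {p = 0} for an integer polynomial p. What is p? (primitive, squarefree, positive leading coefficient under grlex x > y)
2*x^2 + x*y + x + 2*y

deg p = 2.
Checking where it meets the axes: it crosses the y-axis at the gridline y = 0; one x-axis crossing is at x = 0.
These observations pin down the coefficients.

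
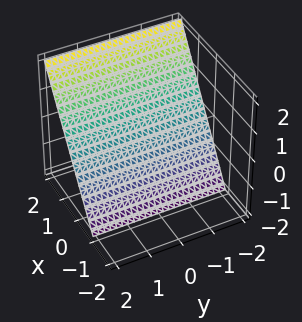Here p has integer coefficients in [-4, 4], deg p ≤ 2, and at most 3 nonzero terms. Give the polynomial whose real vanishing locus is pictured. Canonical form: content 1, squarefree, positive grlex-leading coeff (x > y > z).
First, deg p = 1.
Then, checking where it meets the axes: it crosses the z-axis at the gridline z = -1; the surface avoids every integer y-axis point in the box.
Finally, fitting integer coefficients to these (and the overall shape) gives p.

3*x - 2*z - 2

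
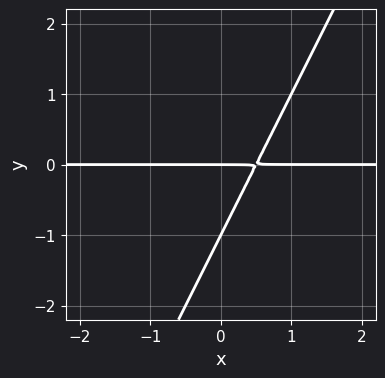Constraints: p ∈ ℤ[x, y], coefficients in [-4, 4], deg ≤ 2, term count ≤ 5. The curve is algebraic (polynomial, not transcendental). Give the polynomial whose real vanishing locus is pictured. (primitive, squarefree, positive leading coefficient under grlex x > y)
First, deg p = 2.
Next, against the integer gridlines: every point of the x-axis in the box is on the curve; among the integer gridlines, it crosses the y-axis at y ∈ {-1, 0}.
Finally, fitting integer coefficients to these (and the overall shape) gives p.

2*x*y - y^2 - y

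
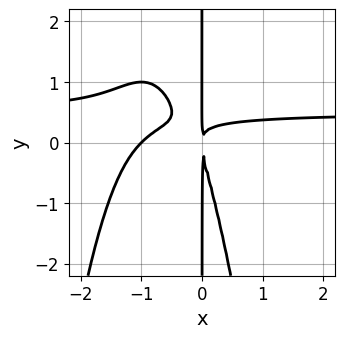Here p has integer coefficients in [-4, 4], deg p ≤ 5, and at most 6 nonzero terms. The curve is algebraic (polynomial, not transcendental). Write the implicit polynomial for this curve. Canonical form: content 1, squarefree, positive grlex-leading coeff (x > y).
2*x^3*y - x^3 + 3*x^2*y + x*y^2 - x^2

(a) Degree: the shape is more complex than any degree-3 curve, so deg p = 4.
(b) From the axis intercepts and sections: one x-axis crossing is at x = -1; the visible y-axis segment lies entirely on the curve.
(c) Solving for integer coefficients yields p as stated.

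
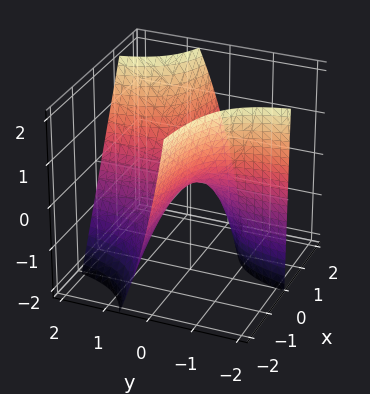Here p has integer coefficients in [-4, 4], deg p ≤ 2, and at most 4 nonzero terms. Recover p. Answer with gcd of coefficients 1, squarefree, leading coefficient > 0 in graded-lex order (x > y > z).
Degree: no degree-1 surface has this shape, so deg p = 2.
From the visible intercepts: it crosses the z-axis at the gridline z = 0; the visible x-axis segment lies entirely on the surface; the visible y-axis segment lies entirely on the surface.
Putting this together gives p.

4*x*y - y*z - 2*z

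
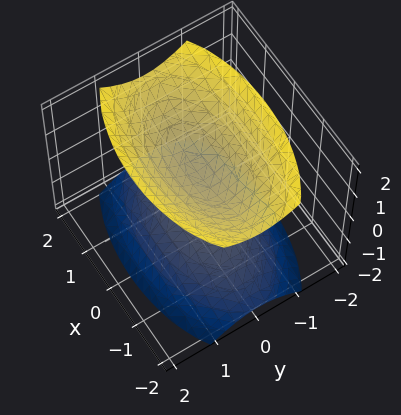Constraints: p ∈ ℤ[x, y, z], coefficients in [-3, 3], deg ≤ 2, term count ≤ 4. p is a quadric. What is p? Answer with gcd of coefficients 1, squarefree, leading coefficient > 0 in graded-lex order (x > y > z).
(a) I count 2 distinct pieces. Treating them together as one polynomial.
(b) The degree is 2 — two separate bowl-shaped sheets opening away from each other; a quadric.
(c) Symmetries: it's symmetric under x → −x, forcing even powers of x; the z ↦ −z reflection is a symmetry, so z appears only in even powers; it's symmetric under y → −y, forcing even powers of y.
(d) Checking where it meets the axes: it misses every integer gridline on the y-axis; no x-intercept at any integer in the box.
(e) Solving for integer coefficients yields p as stated.

x^2 + 3*y^2 - 2*z^2 + 1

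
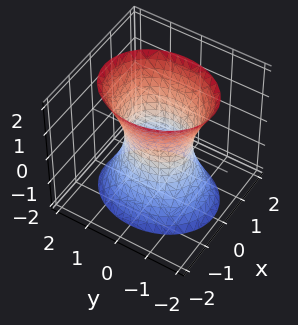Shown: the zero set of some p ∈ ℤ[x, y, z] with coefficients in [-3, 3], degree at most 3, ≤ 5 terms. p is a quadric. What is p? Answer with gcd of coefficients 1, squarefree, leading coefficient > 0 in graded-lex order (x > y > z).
1. Degree: one connected sheet with a waist; a quadric, so deg p = 2.
2. Symmetries: the y ↦ −y reflection is a symmetry, so y appears only in even powers; mirror symmetry x ↦ −x ⇒ only even powers of x; it's symmetric under z → −z, forcing even powers of z.
3. From the visible intercepts: the surface avoids every integer z-axis point in the box; among the integer gridlines, it crosses the y-axis at y ∈ {-1, 1}.
4. Solving for integer coefficients yields p as stated.

3*x^2 + 2*y^2 - z^2 - 2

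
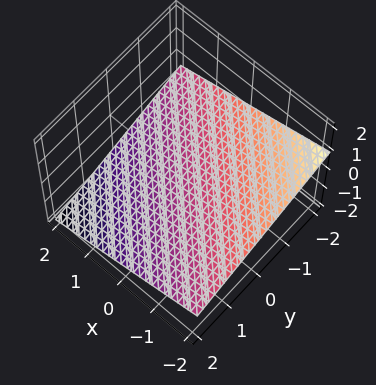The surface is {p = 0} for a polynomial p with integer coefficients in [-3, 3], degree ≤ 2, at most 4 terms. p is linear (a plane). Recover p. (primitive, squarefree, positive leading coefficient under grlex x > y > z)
x + y + 3*z + 2

Degree: every cross-section is a straight line — this is a plane, so deg p = 1.
From the visible intercepts: it meets the y-axis at y = -2 (among the integer gridlines); it crosses the x-axis at the gridline x = -2.
The integer polynomial consistent with all of this is the stated p.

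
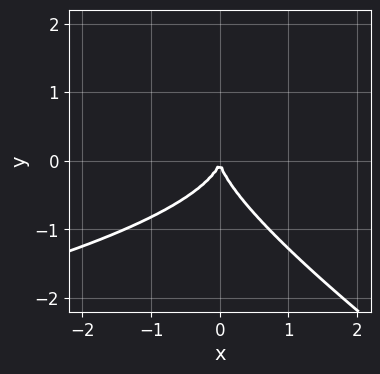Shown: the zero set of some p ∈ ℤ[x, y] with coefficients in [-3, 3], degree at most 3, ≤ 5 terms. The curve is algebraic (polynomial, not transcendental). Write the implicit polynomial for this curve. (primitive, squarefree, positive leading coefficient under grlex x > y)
2*x*y^2 + 3*y^3 + 3*x^2

(a) deg p = 3. A generic line meets the curve in up to 3 points.
(b) Reading off the gridlines: it crosses the y-axis at the gridline y = 0; it meets the x-axis at x = 0 (among the integer gridlines).
(c) Putting this together gives p.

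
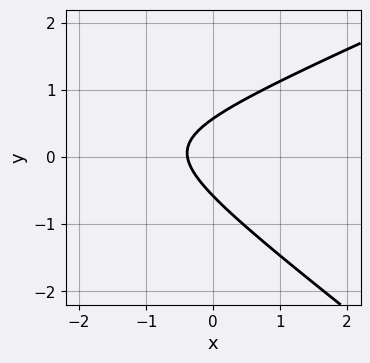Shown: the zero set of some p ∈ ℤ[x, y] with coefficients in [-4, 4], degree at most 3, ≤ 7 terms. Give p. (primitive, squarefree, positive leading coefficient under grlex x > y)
1. The degree is 2 — the shape is more complex than any degree-1 curve.
2. The integer polynomial consistent with all of this is the stated p.

x^2 - x*y - 3*y^2 + 3*x + 1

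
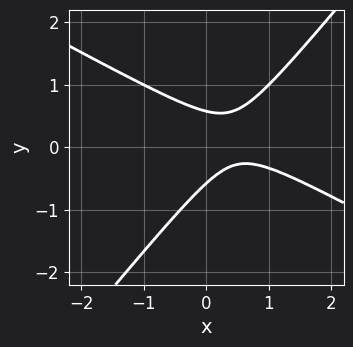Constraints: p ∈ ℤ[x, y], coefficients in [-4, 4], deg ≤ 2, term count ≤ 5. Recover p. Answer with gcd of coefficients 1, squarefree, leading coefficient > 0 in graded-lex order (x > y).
(a) The degree is 2 — the shape is more complex than any degree-1 curve.
(b) Reading off the gridlines: no x-intercept at any integer in the box.
(c) The integer polynomial consistent with all of this is the stated p.

2*x^2 + 2*x*y - 3*y^2 - 2*x + 1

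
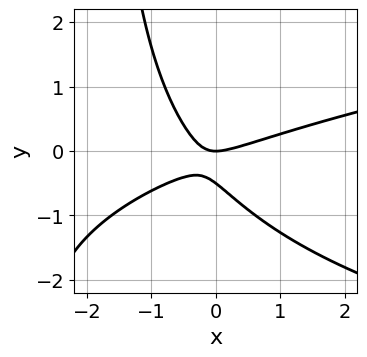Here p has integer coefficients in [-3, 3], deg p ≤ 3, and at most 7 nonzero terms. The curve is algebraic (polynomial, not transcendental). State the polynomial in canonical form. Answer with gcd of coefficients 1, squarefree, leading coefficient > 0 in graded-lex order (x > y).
(a) deg p = 3. The shape is more complex than any degree-2 curve.
(b) From the axis intercepts and sections: it meets the x-axis at x = 0 (among the integer gridlines); one y-axis crossing is at y = 0.
(c) Together with the visible shape, these determine p as stated.

x*y^2 - x^2 + 2*x*y + 2*y^2 + y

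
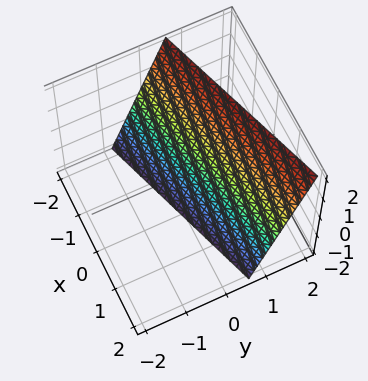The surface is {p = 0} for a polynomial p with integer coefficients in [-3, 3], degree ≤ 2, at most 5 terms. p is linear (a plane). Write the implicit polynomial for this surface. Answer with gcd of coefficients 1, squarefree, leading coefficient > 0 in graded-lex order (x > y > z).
x - 3*y + z + 2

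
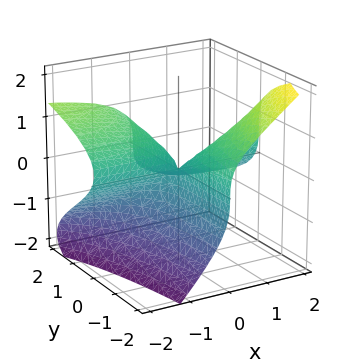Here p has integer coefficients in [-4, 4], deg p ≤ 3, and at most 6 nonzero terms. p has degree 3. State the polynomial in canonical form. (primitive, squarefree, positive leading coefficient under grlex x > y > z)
deg p = 3. No degree-2 surface has this shape.
Observable constraints: it meets the z-axis at z = 0 (among the integer gridlines); the visible x-axis segment lies entirely on the surface.
Fitting integer coefficients to these (and the overall shape) gives p. Check: (0, 2, 0) on the y-axis lies on the surface, and p(0, 2, 0) = 0. ✓

3*x*z^2 - 3*z^3 - 3*x*y - 2*x*z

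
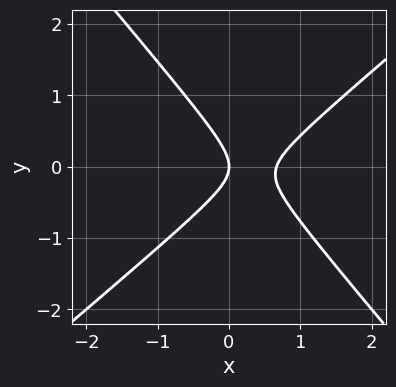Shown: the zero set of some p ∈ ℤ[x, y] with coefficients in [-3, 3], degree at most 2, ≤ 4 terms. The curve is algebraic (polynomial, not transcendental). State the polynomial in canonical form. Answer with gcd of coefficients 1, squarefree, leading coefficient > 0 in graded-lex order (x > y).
First, degree: the shape is more complex than any degree-1 curve, so deg p = 2.
Next, from the visible intercepts: it meets the x-axis at x = 0 (among the integer gridlines); it meets the y-axis at y = 0 (among the integer gridlines).
Finally, fitting integer coefficients to these (and the overall shape) gives p.

3*x^2 - x*y - 3*y^2 - 2*x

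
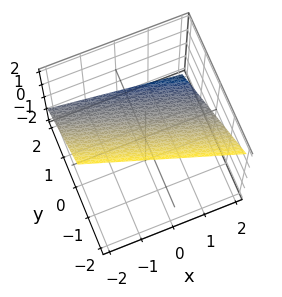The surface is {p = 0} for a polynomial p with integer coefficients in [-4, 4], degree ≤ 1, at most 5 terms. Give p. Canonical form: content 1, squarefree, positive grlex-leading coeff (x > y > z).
x + 3*y + 3*z - 2

1. Degree: the surface is flat (a plane), so deg p = 1.
2. From the visible intercepts: it crosses the x-axis at the gridline x = 2.
3. Matching integer coefficients to the picture gives p.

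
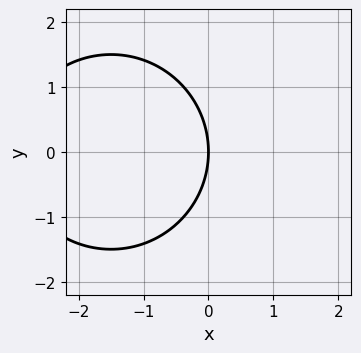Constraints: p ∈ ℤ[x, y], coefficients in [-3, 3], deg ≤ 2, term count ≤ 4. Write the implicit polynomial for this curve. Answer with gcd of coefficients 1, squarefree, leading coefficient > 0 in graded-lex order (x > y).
First, deg p = 2. A generic line meets the curve in up to 2 points.
Then, symmetries: the y ↦ −y reflection is a symmetry, so y appears only in even powers.
Next, observable constraints: it meets the y-axis at y = 0 (among the integer gridlines); it crosses the x-axis at the gridline x = 0.
Finally, assembling these constraints gives the stated polynomial.

x^2 + y^2 + 3*x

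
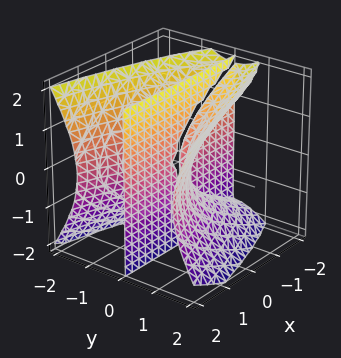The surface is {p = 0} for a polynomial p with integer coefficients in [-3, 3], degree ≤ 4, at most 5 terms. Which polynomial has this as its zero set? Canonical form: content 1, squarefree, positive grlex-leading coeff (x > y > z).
(a) The picture has 2 separate pieces.
(b) deg p = 3.
(c) From the axis intercepts and sections: the visible x-axis segment lies entirely on the surface; the visible z-axis segment lies entirely on the surface.
(d) Assembling these constraints gives the stated polynomial.

3*y^3 - 2*y*z^2 - 3*x*y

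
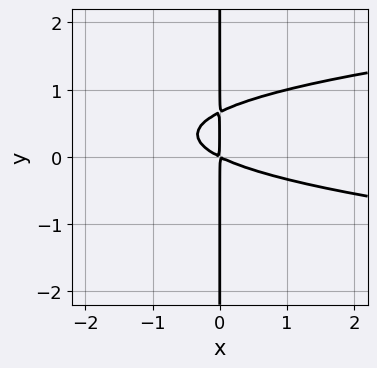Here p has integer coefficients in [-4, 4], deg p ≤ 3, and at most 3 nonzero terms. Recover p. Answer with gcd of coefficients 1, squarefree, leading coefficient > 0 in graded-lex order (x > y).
3*x*y^2 - x^2 - 2*x*y

1. Degree: the shape is more complex than any degree-2 curve, so deg p = 3.
2. From the axis intercepts and sections: every point of the y-axis in the box is on the curve.
3. Solving for integer coefficients yields p as stated.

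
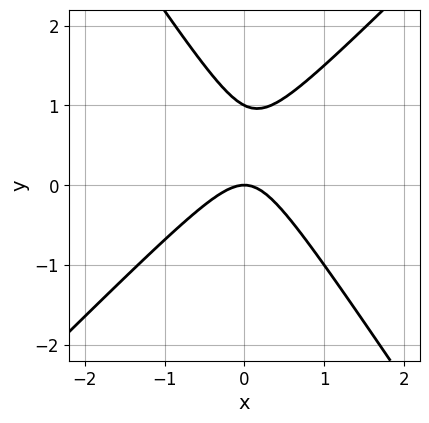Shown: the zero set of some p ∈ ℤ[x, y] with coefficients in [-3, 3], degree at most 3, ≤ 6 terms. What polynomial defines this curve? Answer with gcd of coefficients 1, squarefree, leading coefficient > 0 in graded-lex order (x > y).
Degree: a generic line meets the curve in up to 2 points, so deg p = 2.
From the axis intercepts and sections: the y-axis gridline crossings are at y ∈ {0, 1}; one x-axis crossing is at x = 0.
Solving for integer coefficients yields p as stated.

3*x^2 - x*y - 2*y^2 + 2*y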